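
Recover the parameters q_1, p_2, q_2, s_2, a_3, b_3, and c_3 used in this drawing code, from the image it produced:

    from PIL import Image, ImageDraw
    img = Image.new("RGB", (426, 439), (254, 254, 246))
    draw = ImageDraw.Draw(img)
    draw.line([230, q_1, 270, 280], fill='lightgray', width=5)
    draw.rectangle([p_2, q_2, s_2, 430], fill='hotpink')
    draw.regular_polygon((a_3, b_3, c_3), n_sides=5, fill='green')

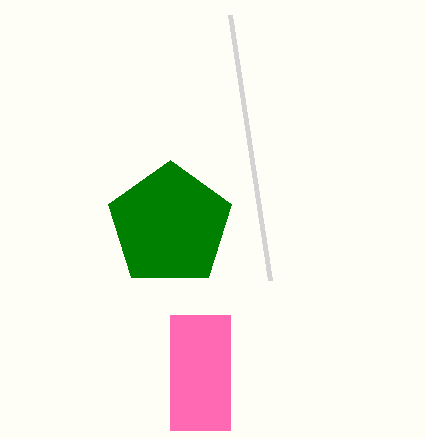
q_1 = 15, p_2 = 170, q_2 = 315, s_2 = 230, a_3 = 170, b_3 = 225, c_3 = 65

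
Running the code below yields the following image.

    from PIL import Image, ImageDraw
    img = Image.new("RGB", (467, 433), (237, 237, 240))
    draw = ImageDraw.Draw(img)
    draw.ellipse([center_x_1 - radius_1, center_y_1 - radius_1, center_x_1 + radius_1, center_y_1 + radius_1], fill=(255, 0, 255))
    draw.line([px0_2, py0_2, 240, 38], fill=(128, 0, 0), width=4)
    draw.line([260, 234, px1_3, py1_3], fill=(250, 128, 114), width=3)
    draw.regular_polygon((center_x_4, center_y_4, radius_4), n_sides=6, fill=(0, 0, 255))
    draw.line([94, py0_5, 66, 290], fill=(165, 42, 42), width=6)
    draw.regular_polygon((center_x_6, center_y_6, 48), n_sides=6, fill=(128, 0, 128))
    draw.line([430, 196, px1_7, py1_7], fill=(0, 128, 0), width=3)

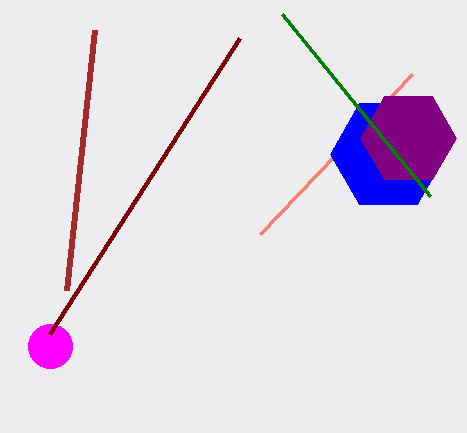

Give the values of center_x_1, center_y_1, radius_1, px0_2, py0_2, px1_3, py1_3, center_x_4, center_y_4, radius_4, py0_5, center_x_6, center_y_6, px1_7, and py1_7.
center_x_1 = 50; center_y_1 = 346; radius_1 = 22; px0_2 = 50; py0_2 = 334; px1_3 = 412; py1_3 = 74; center_x_4 = 388; center_y_4 = 154; radius_4 = 58; py0_5 = 30; center_x_6 = 408; center_y_6 = 138; px1_7 = 282; py1_7 = 14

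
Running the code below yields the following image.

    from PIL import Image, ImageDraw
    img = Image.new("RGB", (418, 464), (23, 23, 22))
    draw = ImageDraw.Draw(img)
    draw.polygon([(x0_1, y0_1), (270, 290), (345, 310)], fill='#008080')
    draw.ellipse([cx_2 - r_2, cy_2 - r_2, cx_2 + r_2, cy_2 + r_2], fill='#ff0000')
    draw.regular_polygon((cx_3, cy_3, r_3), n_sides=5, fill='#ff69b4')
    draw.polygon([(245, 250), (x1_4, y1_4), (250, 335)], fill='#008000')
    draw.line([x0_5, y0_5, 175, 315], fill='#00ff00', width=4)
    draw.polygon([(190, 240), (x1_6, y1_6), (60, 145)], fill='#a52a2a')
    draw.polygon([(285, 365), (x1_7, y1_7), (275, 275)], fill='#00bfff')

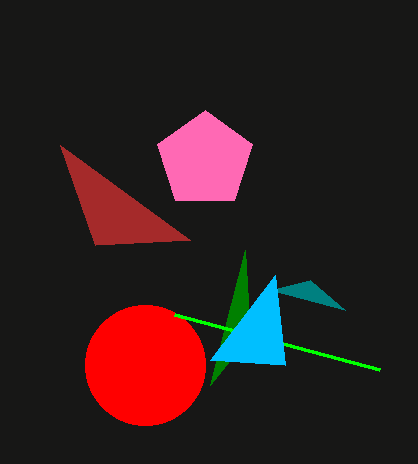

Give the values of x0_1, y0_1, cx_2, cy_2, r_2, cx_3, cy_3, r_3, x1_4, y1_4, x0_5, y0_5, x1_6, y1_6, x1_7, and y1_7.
x0_1 = 310
y0_1 = 280
cx_2 = 145
cy_2 = 365
r_2 = 60
cx_3 = 205
cy_3 = 160
r_3 = 50
x1_4 = 210
y1_4 = 385
x0_5 = 380
y0_5 = 370
x1_6 = 95
y1_6 = 245
x1_7 = 210
y1_7 = 360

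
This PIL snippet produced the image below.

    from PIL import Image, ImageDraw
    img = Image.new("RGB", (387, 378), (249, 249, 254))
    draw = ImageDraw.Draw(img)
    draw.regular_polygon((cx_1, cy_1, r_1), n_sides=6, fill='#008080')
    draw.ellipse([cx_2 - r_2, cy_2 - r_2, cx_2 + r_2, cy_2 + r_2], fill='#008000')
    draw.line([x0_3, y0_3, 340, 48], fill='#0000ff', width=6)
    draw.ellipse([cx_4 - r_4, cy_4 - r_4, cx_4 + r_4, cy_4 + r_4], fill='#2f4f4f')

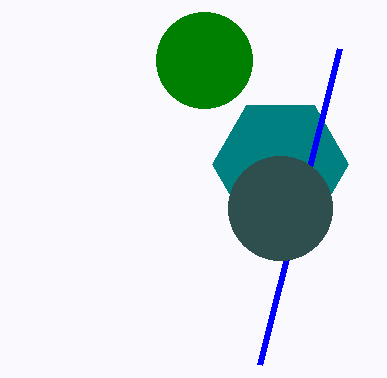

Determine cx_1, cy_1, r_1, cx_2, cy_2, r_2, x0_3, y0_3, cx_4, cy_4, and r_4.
cx_1 = 280; cy_1 = 164; r_1 = 68; cx_2 = 204; cy_2 = 60; r_2 = 48; x0_3 = 260; y0_3 = 364; cx_4 = 280; cy_4 = 208; r_4 = 52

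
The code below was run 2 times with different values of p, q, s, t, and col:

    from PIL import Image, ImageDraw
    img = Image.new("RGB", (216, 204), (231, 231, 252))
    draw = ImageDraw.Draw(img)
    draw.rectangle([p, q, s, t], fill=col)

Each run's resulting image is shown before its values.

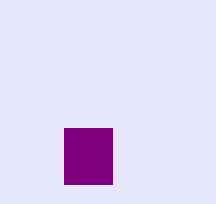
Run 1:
p = 64
q = 128
s = 112
t = 184
col = 'purple'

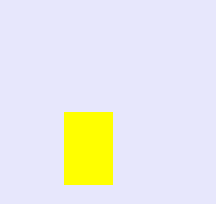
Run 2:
p = 64; q = 112; s = 112; t = 184; col = 'yellow'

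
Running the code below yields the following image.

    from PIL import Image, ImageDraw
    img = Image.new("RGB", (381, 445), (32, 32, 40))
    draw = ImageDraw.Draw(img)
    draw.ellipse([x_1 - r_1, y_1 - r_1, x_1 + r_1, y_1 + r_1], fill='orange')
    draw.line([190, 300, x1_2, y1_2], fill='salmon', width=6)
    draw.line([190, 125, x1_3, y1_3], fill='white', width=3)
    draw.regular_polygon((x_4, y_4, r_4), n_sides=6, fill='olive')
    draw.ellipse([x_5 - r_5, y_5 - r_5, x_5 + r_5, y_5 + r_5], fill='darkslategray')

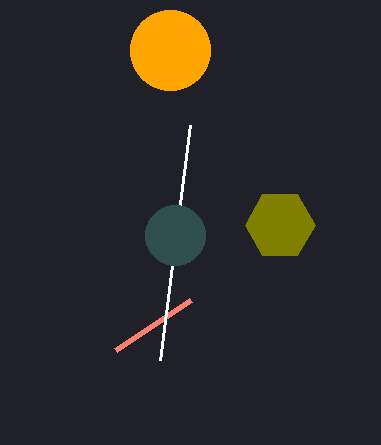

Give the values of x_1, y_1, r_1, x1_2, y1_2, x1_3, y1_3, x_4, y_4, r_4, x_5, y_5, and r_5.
x_1 = 170, y_1 = 50, r_1 = 40, x1_2 = 115, y1_2 = 350, x1_3 = 160, y1_3 = 360, x_4 = 280, y_4 = 225, r_4 = 35, x_5 = 175, y_5 = 235, r_5 = 30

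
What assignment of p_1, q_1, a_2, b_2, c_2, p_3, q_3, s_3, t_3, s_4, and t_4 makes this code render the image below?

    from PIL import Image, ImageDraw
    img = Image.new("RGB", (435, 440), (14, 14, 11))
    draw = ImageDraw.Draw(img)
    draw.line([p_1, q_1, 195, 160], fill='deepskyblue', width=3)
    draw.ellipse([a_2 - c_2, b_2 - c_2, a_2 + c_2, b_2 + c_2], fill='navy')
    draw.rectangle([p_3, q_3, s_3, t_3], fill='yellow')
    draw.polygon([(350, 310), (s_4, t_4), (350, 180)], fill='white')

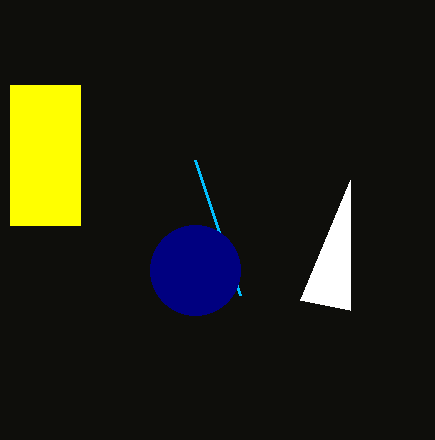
p_1 = 240, q_1 = 295, a_2 = 195, b_2 = 270, c_2 = 45, p_3 = 10, q_3 = 85, s_3 = 80, t_3 = 225, s_4 = 300, t_4 = 300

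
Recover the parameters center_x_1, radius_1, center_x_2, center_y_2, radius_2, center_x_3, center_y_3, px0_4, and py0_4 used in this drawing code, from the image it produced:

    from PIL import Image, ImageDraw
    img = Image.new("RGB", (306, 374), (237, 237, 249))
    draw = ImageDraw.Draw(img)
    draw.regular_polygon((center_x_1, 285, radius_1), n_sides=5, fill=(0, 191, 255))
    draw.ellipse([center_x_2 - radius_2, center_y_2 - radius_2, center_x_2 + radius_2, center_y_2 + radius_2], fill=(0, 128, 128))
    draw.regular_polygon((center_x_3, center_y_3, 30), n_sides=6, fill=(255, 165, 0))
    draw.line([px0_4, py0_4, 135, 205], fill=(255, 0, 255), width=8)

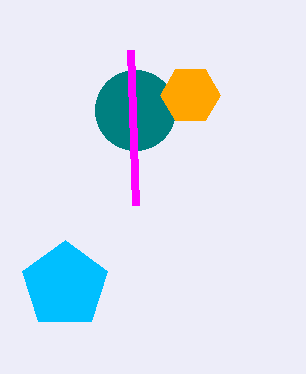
center_x_1 = 65
radius_1 = 45
center_x_2 = 135
center_y_2 = 110
radius_2 = 40
center_x_3 = 190
center_y_3 = 95
px0_4 = 130
py0_4 = 50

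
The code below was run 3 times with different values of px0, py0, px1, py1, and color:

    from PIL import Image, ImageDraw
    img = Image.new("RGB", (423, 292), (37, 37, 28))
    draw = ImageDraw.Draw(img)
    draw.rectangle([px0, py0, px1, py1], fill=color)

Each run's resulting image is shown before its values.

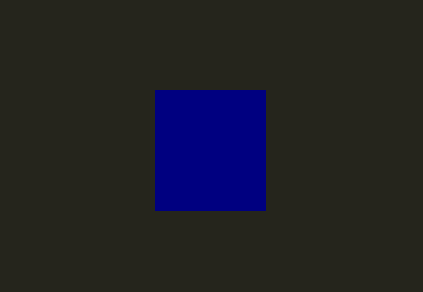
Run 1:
px0 = 155; py0 = 90; px1 = 265; py1 = 210; color = 'navy'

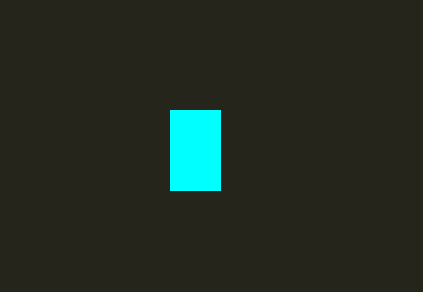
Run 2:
px0 = 170
py0 = 110
px1 = 220
py1 = 190
color = 'cyan'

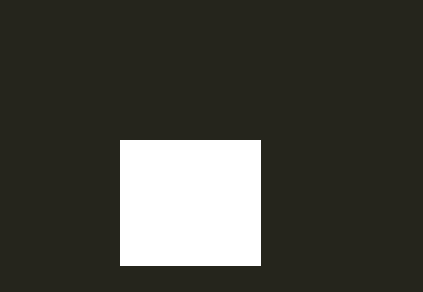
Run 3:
px0 = 120
py0 = 140
px1 = 260
py1 = 265
color = 'white'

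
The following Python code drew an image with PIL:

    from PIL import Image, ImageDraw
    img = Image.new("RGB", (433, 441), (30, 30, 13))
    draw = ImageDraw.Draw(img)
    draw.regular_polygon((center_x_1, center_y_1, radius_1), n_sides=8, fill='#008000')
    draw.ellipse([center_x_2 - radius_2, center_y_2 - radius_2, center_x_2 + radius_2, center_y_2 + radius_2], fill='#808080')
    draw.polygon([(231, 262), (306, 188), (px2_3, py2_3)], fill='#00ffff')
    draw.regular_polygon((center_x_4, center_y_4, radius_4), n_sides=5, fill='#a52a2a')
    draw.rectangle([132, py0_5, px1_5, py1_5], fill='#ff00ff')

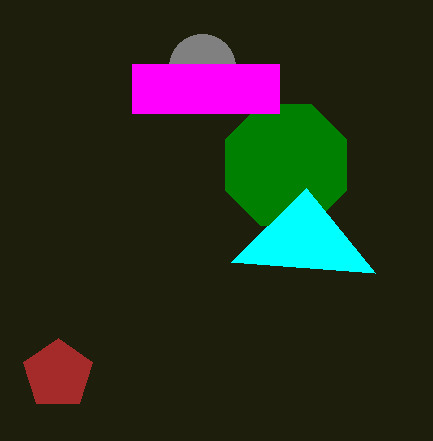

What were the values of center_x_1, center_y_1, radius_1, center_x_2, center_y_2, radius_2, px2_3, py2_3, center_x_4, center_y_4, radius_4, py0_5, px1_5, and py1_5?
center_x_1 = 286; center_y_1 = 165; radius_1 = 66; center_x_2 = 202; center_y_2 = 67; radius_2 = 33; px2_3 = 375; py2_3 = 273; center_x_4 = 58; center_y_4 = 374; radius_4 = 36; py0_5 = 64; px1_5 = 279; py1_5 = 113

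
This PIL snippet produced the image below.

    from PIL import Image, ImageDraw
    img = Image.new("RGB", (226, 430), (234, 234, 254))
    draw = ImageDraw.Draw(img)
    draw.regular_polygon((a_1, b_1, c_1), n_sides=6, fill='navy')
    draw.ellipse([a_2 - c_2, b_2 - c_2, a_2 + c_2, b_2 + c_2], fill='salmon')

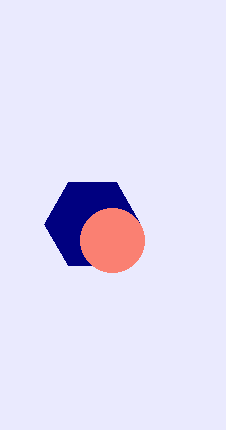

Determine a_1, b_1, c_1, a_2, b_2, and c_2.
a_1 = 92, b_1 = 224, c_1 = 48, a_2 = 112, b_2 = 240, c_2 = 32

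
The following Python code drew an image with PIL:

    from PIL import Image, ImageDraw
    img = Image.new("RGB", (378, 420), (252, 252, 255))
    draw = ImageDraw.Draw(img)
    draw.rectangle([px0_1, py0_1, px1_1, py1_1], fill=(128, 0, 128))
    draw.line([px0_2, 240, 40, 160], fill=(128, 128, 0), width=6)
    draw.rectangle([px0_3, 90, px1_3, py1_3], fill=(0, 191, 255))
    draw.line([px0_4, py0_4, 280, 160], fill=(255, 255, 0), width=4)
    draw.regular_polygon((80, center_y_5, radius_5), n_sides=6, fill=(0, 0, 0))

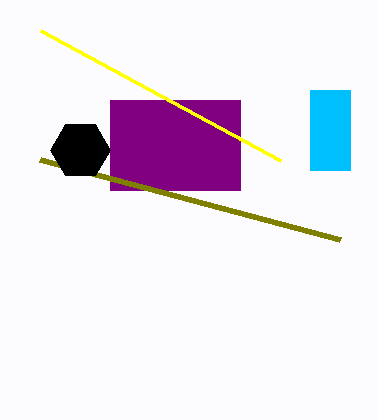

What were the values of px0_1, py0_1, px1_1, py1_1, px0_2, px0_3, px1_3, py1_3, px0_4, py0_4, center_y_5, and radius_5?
px0_1 = 110
py0_1 = 100
px1_1 = 240
py1_1 = 190
px0_2 = 340
px0_3 = 310
px1_3 = 350
py1_3 = 170
px0_4 = 40
py0_4 = 30
center_y_5 = 150
radius_5 = 30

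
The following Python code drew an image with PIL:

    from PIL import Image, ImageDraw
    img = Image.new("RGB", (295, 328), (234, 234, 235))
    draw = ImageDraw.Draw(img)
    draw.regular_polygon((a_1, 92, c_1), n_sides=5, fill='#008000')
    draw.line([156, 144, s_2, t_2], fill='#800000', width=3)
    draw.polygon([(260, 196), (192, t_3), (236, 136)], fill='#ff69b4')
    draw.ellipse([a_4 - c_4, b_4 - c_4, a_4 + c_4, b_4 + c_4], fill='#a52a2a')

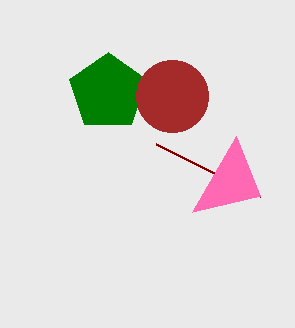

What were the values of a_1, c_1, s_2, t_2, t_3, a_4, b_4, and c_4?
a_1 = 108
c_1 = 40
s_2 = 260
t_2 = 196
t_3 = 212
a_4 = 172
b_4 = 96
c_4 = 36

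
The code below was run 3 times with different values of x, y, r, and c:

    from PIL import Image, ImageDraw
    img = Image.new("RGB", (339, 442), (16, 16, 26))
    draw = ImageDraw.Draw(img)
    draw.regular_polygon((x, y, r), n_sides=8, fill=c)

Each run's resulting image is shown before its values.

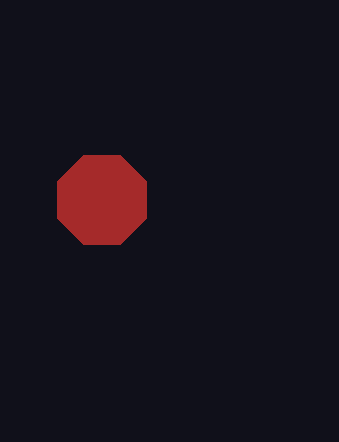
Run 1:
x = 102; y = 200; r = 48; c = 'brown'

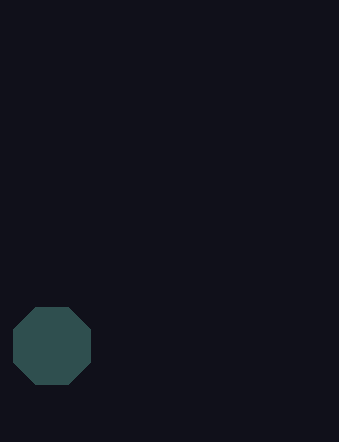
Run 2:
x = 52
y = 346
r = 42
c = 'darkslategray'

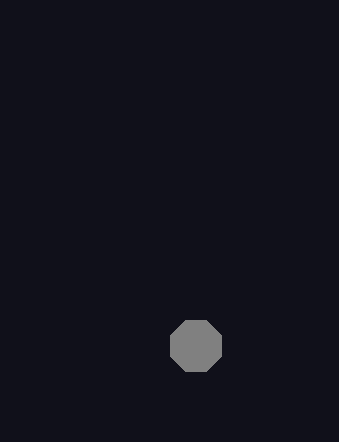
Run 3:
x = 196; y = 346; r = 28; c = 'gray'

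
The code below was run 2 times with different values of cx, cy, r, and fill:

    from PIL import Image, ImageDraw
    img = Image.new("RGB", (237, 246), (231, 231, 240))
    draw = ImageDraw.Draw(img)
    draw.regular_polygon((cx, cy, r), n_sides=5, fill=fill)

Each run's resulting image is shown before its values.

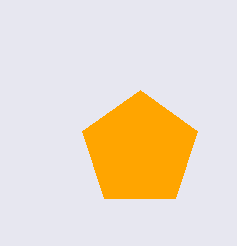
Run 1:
cx = 140; cy = 150; r = 60; fill = 'orange'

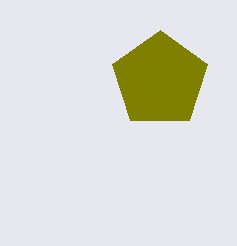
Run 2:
cx = 160; cy = 80; r = 50; fill = 'olive'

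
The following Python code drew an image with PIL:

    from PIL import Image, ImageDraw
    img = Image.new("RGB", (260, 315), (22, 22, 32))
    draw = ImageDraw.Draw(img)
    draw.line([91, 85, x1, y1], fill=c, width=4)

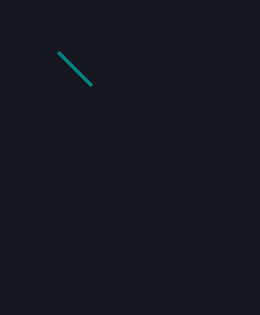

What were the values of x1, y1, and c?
x1 = 58, y1 = 52, c = 'teal'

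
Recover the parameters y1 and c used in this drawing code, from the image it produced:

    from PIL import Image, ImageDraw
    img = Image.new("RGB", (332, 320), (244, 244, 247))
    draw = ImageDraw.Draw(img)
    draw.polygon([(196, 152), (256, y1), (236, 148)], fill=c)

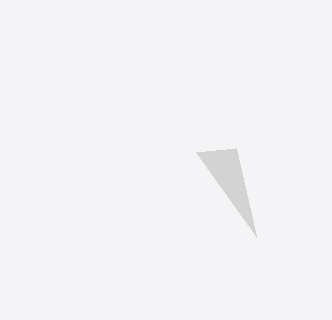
y1 = 236, c = 'lightgray'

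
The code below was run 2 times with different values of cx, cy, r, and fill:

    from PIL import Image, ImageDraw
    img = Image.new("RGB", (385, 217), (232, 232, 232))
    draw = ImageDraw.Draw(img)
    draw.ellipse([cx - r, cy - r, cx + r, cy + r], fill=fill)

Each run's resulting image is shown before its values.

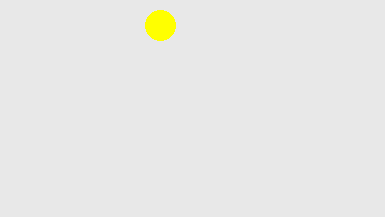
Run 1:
cx = 160
cy = 25
r = 15
fill = 'yellow'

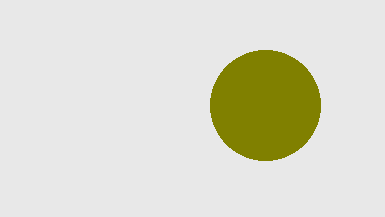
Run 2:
cx = 265; cy = 105; r = 55; fill = 'olive'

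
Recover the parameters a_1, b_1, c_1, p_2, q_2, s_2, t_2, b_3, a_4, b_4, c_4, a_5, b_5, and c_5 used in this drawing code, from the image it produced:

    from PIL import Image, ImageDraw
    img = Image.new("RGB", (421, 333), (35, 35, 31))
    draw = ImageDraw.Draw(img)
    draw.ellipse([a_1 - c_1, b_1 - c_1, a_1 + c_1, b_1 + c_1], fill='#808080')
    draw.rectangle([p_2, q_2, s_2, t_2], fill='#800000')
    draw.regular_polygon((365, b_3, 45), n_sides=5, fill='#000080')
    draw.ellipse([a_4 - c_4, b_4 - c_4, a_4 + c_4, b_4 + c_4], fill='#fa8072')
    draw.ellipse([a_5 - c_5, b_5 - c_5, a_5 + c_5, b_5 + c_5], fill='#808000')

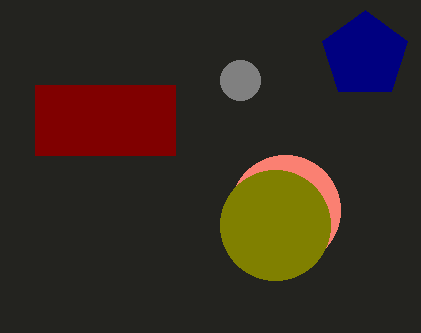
a_1 = 240; b_1 = 80; c_1 = 20; p_2 = 35; q_2 = 85; s_2 = 175; t_2 = 155; b_3 = 55; a_4 = 285; b_4 = 210; c_4 = 55; a_5 = 275; b_5 = 225; c_5 = 55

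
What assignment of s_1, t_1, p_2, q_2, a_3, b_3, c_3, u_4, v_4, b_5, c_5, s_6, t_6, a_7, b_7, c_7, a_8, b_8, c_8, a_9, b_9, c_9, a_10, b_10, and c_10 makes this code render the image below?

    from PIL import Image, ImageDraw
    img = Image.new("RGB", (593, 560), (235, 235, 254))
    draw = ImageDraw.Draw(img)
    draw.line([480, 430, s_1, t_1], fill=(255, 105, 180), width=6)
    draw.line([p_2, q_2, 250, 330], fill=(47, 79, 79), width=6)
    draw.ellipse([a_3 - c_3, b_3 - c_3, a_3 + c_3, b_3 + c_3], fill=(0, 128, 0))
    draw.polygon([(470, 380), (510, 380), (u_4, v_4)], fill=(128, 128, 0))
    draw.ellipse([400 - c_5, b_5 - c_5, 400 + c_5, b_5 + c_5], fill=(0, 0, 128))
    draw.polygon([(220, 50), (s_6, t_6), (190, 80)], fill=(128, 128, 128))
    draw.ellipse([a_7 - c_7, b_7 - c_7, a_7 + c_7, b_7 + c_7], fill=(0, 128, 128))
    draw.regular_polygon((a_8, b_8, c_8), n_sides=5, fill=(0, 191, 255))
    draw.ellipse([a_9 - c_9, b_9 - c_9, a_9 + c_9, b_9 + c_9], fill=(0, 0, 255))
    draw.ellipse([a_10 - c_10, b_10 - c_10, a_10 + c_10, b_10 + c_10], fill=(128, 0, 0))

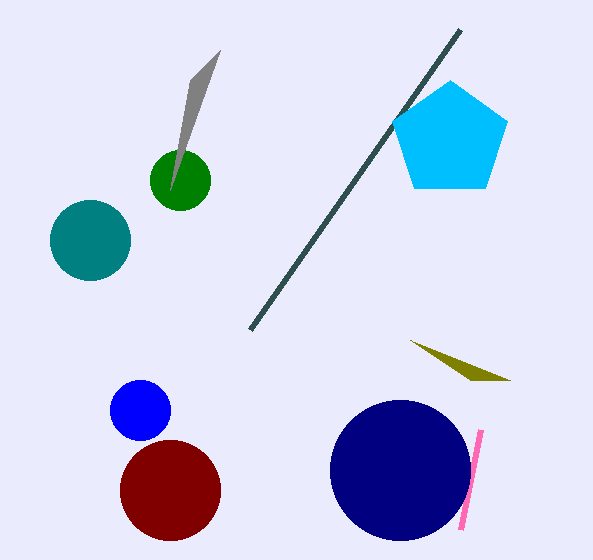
s_1 = 460; t_1 = 530; p_2 = 460; q_2 = 30; a_3 = 180; b_3 = 180; c_3 = 30; u_4 = 410; v_4 = 340; b_5 = 470; c_5 = 70; s_6 = 170; t_6 = 190; a_7 = 90; b_7 = 240; c_7 = 40; a_8 = 450; b_8 = 140; c_8 = 60; a_9 = 140; b_9 = 410; c_9 = 30; a_10 = 170; b_10 = 490; c_10 = 50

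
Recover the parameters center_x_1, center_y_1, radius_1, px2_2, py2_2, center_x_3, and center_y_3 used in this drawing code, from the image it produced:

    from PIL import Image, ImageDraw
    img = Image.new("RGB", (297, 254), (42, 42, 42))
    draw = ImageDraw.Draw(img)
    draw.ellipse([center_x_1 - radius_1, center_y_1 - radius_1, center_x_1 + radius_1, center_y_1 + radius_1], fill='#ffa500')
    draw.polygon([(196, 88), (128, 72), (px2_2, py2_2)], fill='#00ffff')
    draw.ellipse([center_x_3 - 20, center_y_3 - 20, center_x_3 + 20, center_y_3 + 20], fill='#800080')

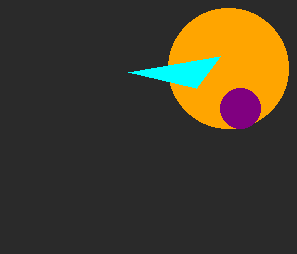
center_x_1 = 228, center_y_1 = 68, radius_1 = 60, px2_2 = 220, py2_2 = 56, center_x_3 = 240, center_y_3 = 108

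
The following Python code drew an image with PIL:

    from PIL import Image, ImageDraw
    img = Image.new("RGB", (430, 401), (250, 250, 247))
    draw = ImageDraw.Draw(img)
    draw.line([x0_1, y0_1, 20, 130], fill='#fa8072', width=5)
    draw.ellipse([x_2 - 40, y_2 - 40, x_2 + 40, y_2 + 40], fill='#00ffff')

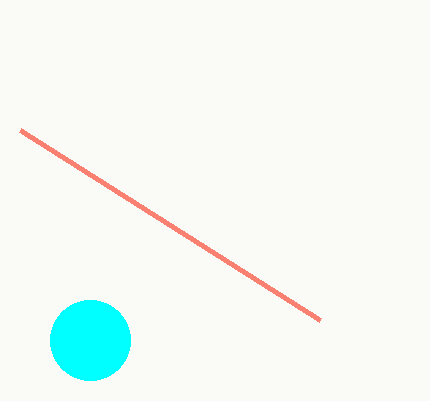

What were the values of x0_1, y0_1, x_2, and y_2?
x0_1 = 320, y0_1 = 320, x_2 = 90, y_2 = 340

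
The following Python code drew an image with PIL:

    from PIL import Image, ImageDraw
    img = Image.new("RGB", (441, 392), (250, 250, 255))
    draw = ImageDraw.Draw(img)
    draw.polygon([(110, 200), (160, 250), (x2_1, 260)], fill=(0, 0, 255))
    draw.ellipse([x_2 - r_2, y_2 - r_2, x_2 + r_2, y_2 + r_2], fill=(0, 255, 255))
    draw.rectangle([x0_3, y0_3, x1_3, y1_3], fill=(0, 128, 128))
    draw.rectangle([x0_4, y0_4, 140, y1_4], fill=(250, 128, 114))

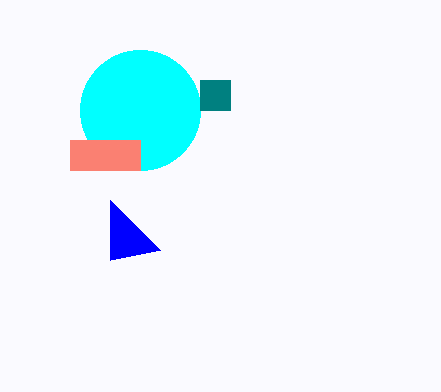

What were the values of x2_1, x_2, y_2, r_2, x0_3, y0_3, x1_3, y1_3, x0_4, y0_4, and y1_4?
x2_1 = 110; x_2 = 140; y_2 = 110; r_2 = 60; x0_3 = 200; y0_3 = 80; x1_3 = 230; y1_3 = 110; x0_4 = 70; y0_4 = 140; y1_4 = 170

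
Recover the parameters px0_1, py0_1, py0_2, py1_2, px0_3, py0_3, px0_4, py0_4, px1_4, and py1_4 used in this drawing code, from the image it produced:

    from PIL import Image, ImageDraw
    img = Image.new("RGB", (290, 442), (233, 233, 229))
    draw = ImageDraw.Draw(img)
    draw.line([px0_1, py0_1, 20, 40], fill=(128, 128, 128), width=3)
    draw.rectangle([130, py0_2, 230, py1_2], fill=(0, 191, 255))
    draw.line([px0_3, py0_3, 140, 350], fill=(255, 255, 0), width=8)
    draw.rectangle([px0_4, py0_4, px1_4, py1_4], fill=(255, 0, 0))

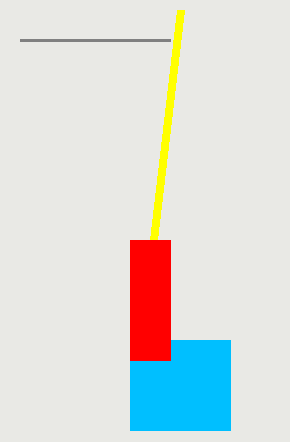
px0_1 = 170
py0_1 = 40
py0_2 = 340
py1_2 = 430
px0_3 = 180
py0_3 = 10
px0_4 = 130
py0_4 = 240
px1_4 = 170
py1_4 = 360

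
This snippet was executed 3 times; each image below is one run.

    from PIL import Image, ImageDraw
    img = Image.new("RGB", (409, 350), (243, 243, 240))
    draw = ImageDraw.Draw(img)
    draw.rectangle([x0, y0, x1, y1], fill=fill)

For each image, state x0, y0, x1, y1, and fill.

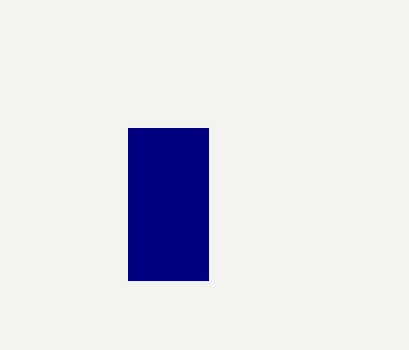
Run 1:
x0 = 128; y0 = 128; x1 = 208; y1 = 280; fill = 'navy'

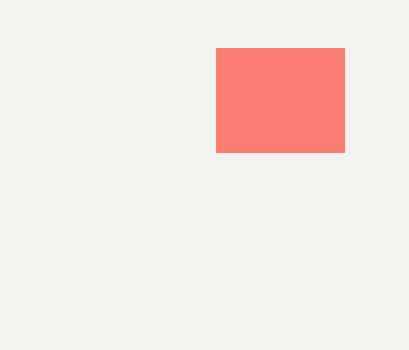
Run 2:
x0 = 216; y0 = 48; x1 = 344; y1 = 152; fill = 'salmon'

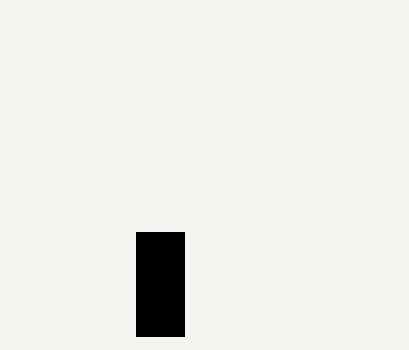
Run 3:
x0 = 136, y0 = 232, x1 = 184, y1 = 336, fill = 'black'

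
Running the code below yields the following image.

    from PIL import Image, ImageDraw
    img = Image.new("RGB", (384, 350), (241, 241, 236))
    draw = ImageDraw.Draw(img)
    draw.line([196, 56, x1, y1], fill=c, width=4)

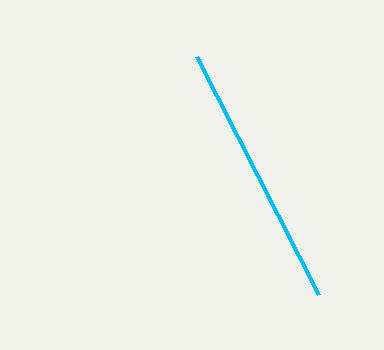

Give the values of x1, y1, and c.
x1 = 318
y1 = 294
c = 'deepskyblue'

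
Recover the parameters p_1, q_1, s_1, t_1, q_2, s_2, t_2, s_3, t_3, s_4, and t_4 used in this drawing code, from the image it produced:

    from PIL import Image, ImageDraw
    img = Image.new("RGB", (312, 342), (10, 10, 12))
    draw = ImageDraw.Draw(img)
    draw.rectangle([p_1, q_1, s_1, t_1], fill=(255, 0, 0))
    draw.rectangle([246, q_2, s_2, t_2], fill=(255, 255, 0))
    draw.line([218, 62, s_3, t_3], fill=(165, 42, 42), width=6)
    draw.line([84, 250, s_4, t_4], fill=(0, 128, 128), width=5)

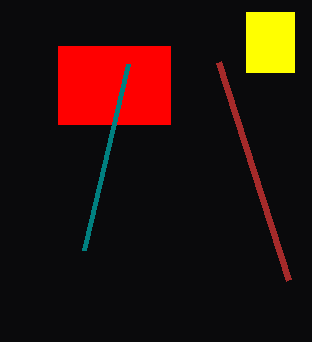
p_1 = 58; q_1 = 46; s_1 = 170; t_1 = 124; q_2 = 12; s_2 = 294; t_2 = 72; s_3 = 288; t_3 = 280; s_4 = 128; t_4 = 64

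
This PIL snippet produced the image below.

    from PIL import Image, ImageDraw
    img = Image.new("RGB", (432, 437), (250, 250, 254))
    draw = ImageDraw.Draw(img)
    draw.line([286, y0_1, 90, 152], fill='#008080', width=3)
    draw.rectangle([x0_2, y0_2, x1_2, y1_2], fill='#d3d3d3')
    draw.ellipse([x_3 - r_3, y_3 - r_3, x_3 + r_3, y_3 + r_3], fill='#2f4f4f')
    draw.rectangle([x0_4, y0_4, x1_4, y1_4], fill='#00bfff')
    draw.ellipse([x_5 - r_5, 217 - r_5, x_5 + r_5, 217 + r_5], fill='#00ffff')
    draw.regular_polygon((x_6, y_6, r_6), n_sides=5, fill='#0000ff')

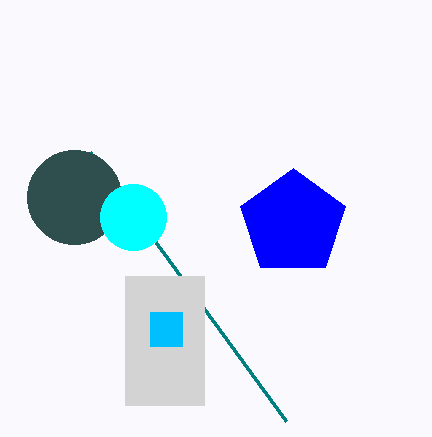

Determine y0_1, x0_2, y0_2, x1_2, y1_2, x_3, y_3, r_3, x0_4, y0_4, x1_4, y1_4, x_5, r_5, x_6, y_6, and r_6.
y0_1 = 421, x0_2 = 125, y0_2 = 276, x1_2 = 204, y1_2 = 405, x_3 = 74, y_3 = 197, r_3 = 47, x0_4 = 150, y0_4 = 312, x1_4 = 182, y1_4 = 346, x_5 = 133, r_5 = 33, x_6 = 293, y_6 = 223, r_6 = 55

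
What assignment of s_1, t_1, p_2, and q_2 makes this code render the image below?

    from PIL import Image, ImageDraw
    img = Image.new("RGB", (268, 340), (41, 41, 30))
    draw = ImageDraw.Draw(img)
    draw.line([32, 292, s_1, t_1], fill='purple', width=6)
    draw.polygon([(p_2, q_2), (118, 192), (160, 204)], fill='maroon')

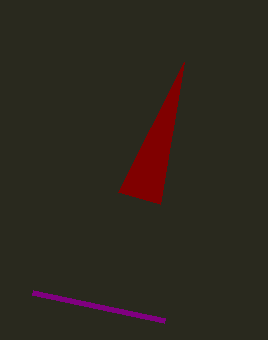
s_1 = 164; t_1 = 320; p_2 = 184; q_2 = 62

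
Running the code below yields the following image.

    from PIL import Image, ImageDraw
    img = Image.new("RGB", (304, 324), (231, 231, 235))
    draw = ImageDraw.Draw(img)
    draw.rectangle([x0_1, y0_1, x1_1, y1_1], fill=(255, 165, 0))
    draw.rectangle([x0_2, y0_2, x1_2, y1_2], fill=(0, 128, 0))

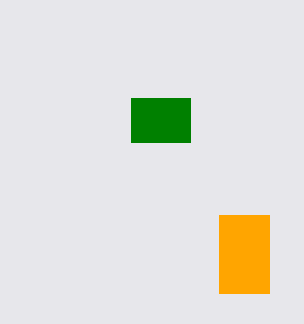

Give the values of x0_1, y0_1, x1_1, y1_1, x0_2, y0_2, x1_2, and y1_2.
x0_1 = 219, y0_1 = 215, x1_1 = 269, y1_1 = 293, x0_2 = 131, y0_2 = 98, x1_2 = 190, y1_2 = 142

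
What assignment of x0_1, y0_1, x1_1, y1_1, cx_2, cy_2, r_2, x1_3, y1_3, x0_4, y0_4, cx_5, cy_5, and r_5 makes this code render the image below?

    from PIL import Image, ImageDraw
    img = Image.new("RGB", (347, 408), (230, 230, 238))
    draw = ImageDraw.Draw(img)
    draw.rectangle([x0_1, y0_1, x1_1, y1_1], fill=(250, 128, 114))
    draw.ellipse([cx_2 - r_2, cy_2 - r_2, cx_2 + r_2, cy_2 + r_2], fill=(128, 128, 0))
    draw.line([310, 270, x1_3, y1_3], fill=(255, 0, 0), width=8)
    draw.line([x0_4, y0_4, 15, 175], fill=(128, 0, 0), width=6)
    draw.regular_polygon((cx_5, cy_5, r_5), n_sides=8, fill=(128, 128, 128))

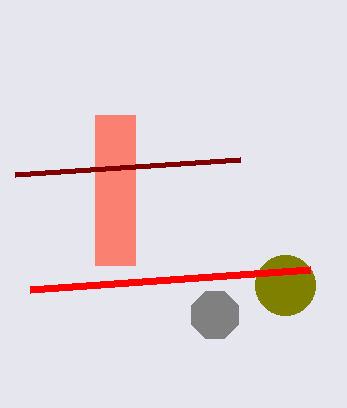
x0_1 = 95, y0_1 = 115, x1_1 = 135, y1_1 = 265, cx_2 = 285, cy_2 = 285, r_2 = 30, x1_3 = 30, y1_3 = 290, x0_4 = 240, y0_4 = 160, cx_5 = 215, cy_5 = 315, r_5 = 25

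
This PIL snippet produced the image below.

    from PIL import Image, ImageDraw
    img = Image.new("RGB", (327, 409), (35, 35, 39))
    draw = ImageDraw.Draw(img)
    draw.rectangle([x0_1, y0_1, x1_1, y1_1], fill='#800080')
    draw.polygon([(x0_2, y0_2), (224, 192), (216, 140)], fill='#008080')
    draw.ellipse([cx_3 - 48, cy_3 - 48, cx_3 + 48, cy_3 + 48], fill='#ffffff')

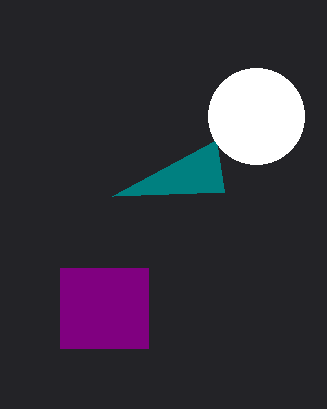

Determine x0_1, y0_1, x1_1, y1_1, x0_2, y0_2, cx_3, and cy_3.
x0_1 = 60; y0_1 = 268; x1_1 = 148; y1_1 = 348; x0_2 = 112; y0_2 = 196; cx_3 = 256; cy_3 = 116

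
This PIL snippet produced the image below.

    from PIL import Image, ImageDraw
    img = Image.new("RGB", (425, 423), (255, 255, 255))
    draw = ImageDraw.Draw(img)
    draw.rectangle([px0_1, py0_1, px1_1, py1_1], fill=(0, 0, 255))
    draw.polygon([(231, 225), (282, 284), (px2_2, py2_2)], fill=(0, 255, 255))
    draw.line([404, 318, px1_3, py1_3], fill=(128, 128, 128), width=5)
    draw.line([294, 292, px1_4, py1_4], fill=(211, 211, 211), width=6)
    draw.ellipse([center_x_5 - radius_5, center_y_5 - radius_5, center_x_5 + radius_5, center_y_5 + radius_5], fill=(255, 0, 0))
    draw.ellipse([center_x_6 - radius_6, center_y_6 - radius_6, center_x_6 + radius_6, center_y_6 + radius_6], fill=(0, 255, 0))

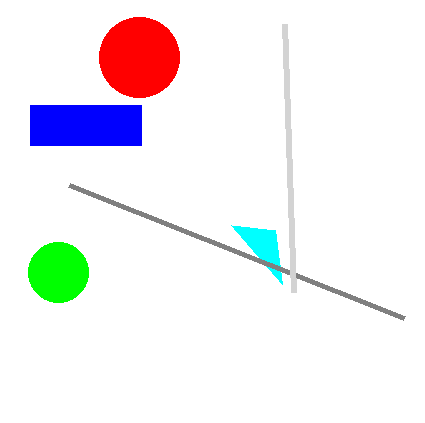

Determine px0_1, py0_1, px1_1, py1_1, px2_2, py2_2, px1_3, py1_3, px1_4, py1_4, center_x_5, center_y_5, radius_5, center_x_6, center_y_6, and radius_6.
px0_1 = 30
py0_1 = 105
px1_1 = 141
py1_1 = 145
px2_2 = 275
py2_2 = 230
px1_3 = 69
py1_3 = 185
px1_4 = 285
py1_4 = 24
center_x_5 = 139
center_y_5 = 57
radius_5 = 40
center_x_6 = 58
center_y_6 = 272
radius_6 = 30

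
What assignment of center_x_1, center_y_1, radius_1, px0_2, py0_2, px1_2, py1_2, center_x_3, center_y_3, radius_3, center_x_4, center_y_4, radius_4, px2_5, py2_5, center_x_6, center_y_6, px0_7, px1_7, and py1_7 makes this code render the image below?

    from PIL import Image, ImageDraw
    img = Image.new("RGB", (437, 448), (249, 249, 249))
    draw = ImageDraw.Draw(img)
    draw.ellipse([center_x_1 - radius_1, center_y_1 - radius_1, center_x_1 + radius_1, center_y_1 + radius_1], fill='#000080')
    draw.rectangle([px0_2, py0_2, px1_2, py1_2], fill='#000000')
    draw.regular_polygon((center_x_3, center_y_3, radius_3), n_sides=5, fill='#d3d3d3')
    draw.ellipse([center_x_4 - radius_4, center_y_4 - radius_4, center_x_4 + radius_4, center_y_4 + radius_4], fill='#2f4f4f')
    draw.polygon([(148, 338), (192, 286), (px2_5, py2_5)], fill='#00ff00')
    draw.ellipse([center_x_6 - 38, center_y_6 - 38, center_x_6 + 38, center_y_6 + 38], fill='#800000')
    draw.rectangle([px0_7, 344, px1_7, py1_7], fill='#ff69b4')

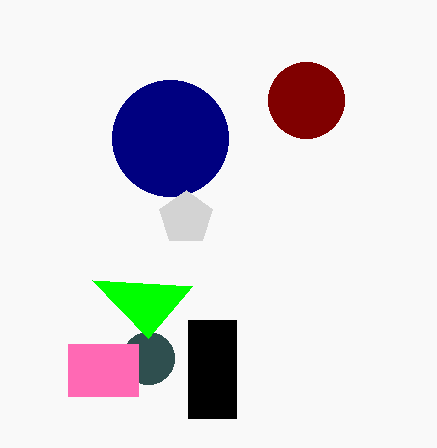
center_x_1 = 170, center_y_1 = 138, radius_1 = 58, px0_2 = 188, py0_2 = 320, px1_2 = 236, py1_2 = 418, center_x_3 = 186, center_y_3 = 218, radius_3 = 28, center_x_4 = 148, center_y_4 = 358, radius_4 = 26, px2_5 = 92, py2_5 = 280, center_x_6 = 306, center_y_6 = 100, px0_7 = 68, px1_7 = 138, py1_7 = 396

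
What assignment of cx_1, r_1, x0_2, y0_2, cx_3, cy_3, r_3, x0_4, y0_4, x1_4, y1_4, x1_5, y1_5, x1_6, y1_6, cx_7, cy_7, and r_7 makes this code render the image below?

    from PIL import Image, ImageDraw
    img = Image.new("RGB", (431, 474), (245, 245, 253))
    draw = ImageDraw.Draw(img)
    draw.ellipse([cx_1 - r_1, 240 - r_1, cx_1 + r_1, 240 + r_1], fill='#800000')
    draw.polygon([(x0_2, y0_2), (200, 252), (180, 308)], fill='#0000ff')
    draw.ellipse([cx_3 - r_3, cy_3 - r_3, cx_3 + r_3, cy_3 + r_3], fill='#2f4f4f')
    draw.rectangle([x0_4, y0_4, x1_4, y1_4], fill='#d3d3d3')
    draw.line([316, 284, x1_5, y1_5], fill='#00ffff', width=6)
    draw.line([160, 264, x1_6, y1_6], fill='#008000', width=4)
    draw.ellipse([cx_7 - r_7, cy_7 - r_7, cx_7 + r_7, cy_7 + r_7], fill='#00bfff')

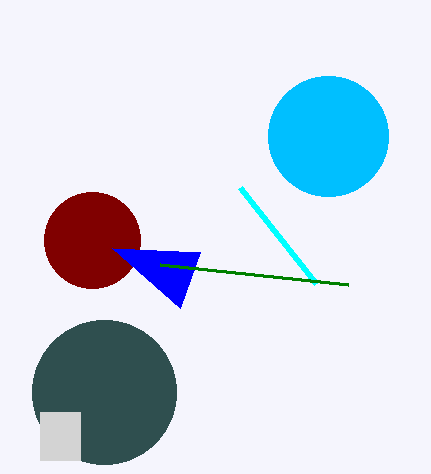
cx_1 = 92
r_1 = 48
x0_2 = 112
y0_2 = 248
cx_3 = 104
cy_3 = 392
r_3 = 72
x0_4 = 40
y0_4 = 412
x1_4 = 80
y1_4 = 460
x1_5 = 240
y1_5 = 188
x1_6 = 348
y1_6 = 284
cx_7 = 328
cy_7 = 136
r_7 = 60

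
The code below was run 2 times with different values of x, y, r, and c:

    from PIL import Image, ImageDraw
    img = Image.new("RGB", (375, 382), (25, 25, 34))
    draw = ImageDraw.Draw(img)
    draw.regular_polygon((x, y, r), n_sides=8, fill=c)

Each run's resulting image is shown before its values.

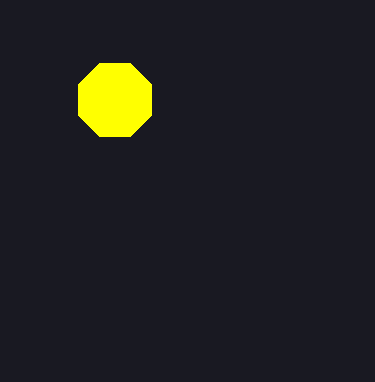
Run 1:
x = 115; y = 100; r = 40; c = 'yellow'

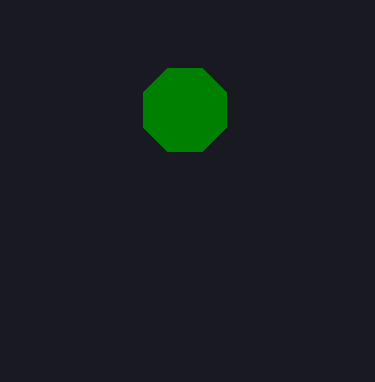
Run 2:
x = 185; y = 110; r = 45; c = 'green'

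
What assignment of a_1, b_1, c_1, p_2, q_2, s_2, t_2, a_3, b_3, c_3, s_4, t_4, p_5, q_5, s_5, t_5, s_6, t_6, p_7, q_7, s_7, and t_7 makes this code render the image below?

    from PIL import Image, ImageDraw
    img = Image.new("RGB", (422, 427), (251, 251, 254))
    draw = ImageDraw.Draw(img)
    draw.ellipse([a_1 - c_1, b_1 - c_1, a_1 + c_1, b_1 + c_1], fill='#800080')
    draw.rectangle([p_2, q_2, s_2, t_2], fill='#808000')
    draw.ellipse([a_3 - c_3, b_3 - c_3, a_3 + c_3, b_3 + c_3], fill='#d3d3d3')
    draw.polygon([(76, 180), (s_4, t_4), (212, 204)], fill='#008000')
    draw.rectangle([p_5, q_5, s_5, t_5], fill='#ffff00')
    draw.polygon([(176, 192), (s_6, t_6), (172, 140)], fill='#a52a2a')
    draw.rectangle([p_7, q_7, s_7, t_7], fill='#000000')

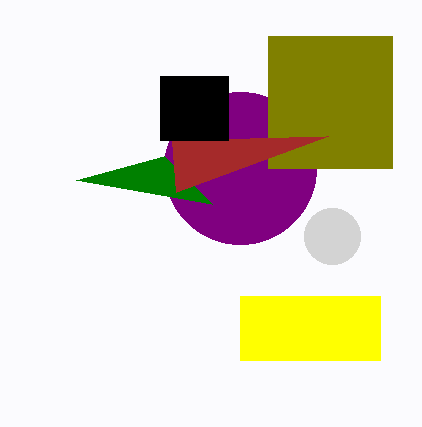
a_1 = 240
b_1 = 168
c_1 = 76
p_2 = 268
q_2 = 36
s_2 = 392
t_2 = 168
a_3 = 332
b_3 = 236
c_3 = 28
s_4 = 164
t_4 = 156
p_5 = 240
q_5 = 296
s_5 = 380
t_5 = 360
s_6 = 328
t_6 = 136
p_7 = 160
q_7 = 76
s_7 = 228
t_7 = 140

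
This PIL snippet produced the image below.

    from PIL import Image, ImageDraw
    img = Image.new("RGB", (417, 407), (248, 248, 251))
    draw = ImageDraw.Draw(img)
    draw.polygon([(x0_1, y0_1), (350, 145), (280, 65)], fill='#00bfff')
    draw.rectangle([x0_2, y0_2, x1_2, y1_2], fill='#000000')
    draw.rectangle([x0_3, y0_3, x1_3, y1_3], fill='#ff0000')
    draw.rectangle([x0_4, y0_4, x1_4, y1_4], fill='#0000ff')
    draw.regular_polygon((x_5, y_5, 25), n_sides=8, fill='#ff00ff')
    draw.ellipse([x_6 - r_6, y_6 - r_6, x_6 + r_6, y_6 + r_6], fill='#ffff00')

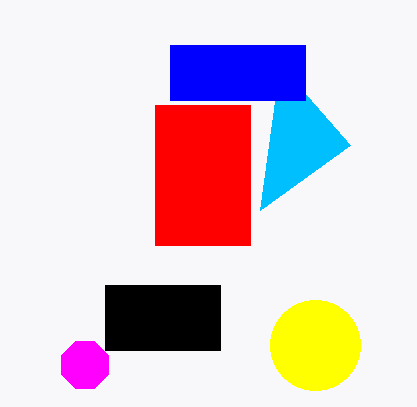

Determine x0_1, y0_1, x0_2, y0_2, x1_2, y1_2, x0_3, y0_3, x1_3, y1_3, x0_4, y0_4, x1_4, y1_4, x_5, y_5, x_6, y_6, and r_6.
x0_1 = 260; y0_1 = 210; x0_2 = 105; y0_2 = 285; x1_2 = 220; y1_2 = 350; x0_3 = 155; y0_3 = 105; x1_3 = 250; y1_3 = 245; x0_4 = 170; y0_4 = 45; x1_4 = 305; y1_4 = 100; x_5 = 85; y_5 = 365; x_6 = 315; y_6 = 345; r_6 = 45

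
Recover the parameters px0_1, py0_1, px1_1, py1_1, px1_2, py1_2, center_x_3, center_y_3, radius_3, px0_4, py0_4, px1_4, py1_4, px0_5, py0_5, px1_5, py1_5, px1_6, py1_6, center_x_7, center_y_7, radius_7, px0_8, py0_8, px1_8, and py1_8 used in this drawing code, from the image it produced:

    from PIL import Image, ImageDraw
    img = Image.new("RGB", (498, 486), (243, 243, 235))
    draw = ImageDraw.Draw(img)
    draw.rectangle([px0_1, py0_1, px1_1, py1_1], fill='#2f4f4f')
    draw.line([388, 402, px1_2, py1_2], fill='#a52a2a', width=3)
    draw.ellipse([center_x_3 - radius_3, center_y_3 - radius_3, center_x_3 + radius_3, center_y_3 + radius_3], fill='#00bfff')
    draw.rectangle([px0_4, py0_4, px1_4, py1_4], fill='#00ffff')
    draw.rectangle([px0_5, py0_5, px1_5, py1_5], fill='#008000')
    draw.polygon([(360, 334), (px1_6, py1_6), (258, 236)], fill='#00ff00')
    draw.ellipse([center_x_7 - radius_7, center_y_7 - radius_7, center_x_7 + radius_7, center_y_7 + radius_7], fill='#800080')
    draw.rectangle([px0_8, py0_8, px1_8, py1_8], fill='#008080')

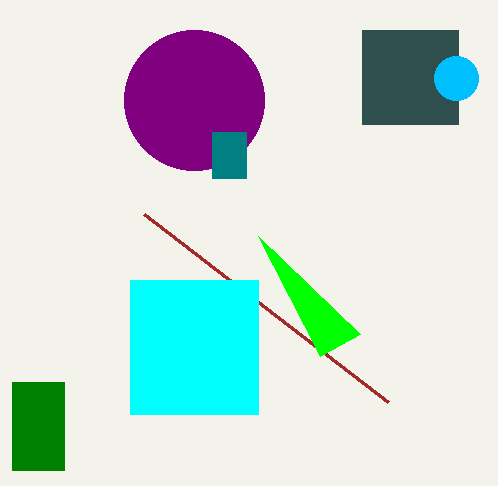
px0_1 = 362, py0_1 = 30, px1_1 = 458, py1_1 = 124, px1_2 = 144, py1_2 = 214, center_x_3 = 456, center_y_3 = 78, radius_3 = 22, px0_4 = 130, py0_4 = 280, px1_4 = 258, py1_4 = 414, px0_5 = 12, py0_5 = 382, px1_5 = 64, py1_5 = 470, px1_6 = 320, py1_6 = 356, center_x_7 = 194, center_y_7 = 100, radius_7 = 70, px0_8 = 212, py0_8 = 132, px1_8 = 246, py1_8 = 178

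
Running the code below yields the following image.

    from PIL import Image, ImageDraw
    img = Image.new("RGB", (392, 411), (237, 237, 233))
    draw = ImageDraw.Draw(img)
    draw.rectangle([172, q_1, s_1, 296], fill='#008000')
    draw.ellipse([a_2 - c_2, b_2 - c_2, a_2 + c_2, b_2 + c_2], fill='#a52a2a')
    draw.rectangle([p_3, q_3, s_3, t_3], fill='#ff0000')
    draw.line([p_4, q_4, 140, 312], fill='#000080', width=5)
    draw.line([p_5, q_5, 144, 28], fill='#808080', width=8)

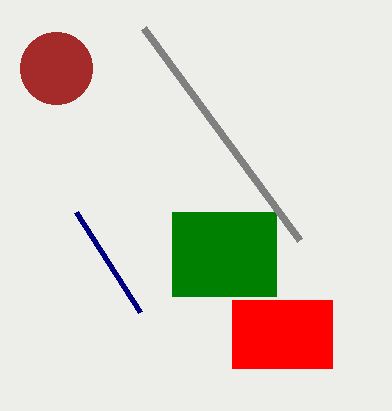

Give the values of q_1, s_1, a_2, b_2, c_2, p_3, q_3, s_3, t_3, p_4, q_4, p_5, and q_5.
q_1 = 212, s_1 = 276, a_2 = 56, b_2 = 68, c_2 = 36, p_3 = 232, q_3 = 300, s_3 = 332, t_3 = 368, p_4 = 76, q_4 = 212, p_5 = 300, q_5 = 240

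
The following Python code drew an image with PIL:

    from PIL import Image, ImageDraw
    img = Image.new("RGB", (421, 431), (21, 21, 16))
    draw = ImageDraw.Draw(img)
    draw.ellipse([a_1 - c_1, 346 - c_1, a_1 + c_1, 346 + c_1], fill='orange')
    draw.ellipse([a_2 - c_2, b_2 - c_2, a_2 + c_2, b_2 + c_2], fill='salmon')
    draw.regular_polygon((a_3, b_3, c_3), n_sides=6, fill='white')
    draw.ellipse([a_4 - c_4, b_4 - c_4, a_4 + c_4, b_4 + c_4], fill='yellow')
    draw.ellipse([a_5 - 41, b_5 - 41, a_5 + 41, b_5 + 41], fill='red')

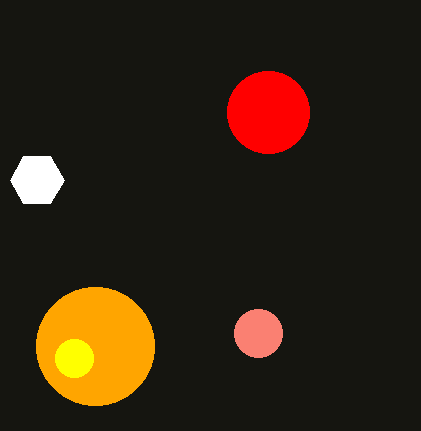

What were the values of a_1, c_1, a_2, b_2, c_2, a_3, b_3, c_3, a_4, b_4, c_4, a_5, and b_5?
a_1 = 95; c_1 = 59; a_2 = 258; b_2 = 333; c_2 = 24; a_3 = 37; b_3 = 180; c_3 = 27; a_4 = 74; b_4 = 358; c_4 = 19; a_5 = 268; b_5 = 112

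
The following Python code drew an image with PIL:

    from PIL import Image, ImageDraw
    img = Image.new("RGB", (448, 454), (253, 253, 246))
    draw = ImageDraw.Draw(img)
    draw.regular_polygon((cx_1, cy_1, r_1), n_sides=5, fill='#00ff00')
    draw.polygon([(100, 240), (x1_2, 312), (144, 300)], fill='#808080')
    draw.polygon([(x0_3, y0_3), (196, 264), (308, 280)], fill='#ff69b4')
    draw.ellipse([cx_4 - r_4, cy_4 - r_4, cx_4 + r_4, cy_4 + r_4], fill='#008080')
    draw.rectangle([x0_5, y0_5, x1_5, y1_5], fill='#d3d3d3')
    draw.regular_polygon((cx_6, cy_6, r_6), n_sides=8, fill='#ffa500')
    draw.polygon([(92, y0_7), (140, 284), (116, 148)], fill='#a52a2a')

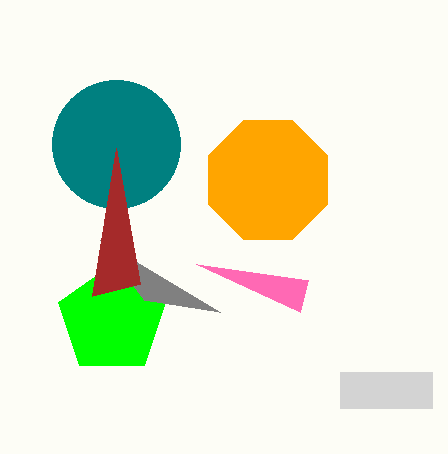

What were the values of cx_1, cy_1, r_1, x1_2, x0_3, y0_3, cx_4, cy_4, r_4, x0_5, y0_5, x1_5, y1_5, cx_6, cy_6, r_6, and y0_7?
cx_1 = 112
cy_1 = 320
r_1 = 56
x1_2 = 220
x0_3 = 300
y0_3 = 312
cx_4 = 116
cy_4 = 144
r_4 = 64
x0_5 = 340
y0_5 = 372
x1_5 = 432
y1_5 = 408
cx_6 = 268
cy_6 = 180
r_6 = 64
y0_7 = 296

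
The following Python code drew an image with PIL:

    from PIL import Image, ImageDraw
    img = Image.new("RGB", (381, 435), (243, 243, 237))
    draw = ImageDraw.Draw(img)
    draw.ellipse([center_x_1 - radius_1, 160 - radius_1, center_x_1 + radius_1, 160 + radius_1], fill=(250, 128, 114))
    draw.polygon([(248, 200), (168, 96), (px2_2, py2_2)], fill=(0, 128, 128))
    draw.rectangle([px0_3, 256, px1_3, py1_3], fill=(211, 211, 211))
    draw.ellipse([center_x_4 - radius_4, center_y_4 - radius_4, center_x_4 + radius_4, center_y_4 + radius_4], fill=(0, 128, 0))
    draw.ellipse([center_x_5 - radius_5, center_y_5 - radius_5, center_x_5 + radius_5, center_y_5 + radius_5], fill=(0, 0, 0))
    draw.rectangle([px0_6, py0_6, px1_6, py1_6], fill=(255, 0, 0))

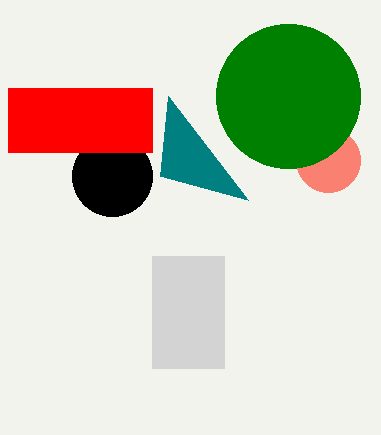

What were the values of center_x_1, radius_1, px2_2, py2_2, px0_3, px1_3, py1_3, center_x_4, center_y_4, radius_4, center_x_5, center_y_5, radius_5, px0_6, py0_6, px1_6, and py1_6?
center_x_1 = 328
radius_1 = 32
px2_2 = 160
py2_2 = 176
px0_3 = 152
px1_3 = 224
py1_3 = 368
center_x_4 = 288
center_y_4 = 96
radius_4 = 72
center_x_5 = 112
center_y_5 = 176
radius_5 = 40
px0_6 = 8
py0_6 = 88
px1_6 = 152
py1_6 = 152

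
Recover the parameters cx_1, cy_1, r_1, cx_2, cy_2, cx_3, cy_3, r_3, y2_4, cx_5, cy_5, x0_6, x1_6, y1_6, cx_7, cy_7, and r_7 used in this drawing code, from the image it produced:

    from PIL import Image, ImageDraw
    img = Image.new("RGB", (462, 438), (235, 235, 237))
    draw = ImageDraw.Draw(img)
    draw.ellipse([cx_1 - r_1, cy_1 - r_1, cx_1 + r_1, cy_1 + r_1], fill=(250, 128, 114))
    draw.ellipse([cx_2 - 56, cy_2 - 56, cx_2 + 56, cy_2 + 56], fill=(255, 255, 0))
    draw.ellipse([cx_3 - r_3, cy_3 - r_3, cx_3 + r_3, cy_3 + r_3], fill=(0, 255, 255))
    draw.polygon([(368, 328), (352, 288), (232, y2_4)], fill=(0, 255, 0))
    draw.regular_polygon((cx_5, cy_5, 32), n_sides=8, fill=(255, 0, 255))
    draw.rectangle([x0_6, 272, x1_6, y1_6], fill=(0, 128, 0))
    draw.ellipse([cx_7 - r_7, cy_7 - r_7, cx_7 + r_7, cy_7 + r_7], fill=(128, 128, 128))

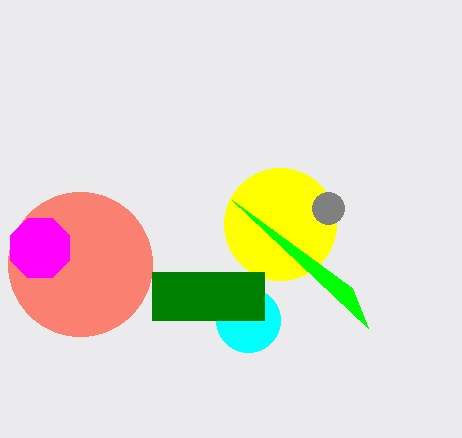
cx_1 = 80, cy_1 = 264, r_1 = 72, cx_2 = 280, cy_2 = 224, cx_3 = 248, cy_3 = 320, r_3 = 32, y2_4 = 200, cx_5 = 40, cy_5 = 248, x0_6 = 152, x1_6 = 264, y1_6 = 320, cx_7 = 328, cy_7 = 208, r_7 = 16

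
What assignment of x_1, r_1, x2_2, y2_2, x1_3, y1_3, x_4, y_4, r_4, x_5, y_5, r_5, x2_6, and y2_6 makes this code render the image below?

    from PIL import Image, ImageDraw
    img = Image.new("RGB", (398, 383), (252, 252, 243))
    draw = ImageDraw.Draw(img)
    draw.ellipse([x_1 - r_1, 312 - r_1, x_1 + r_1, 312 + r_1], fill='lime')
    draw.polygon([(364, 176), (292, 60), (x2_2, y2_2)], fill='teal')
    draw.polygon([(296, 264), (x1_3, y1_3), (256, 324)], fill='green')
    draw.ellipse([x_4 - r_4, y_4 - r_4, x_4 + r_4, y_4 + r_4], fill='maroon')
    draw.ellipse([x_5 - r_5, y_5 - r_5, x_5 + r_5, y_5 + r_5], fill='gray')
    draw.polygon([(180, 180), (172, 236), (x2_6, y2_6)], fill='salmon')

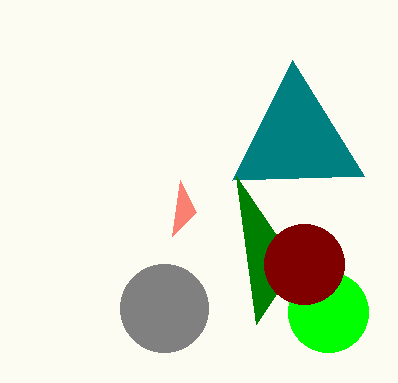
x_1 = 328
r_1 = 40
x2_2 = 232
y2_2 = 180
x1_3 = 236
y1_3 = 176
x_4 = 304
y_4 = 264
r_4 = 40
x_5 = 164
y_5 = 308
r_5 = 44
x2_6 = 196
y2_6 = 212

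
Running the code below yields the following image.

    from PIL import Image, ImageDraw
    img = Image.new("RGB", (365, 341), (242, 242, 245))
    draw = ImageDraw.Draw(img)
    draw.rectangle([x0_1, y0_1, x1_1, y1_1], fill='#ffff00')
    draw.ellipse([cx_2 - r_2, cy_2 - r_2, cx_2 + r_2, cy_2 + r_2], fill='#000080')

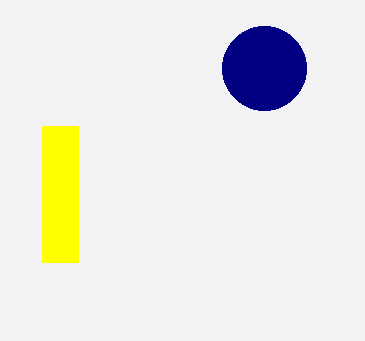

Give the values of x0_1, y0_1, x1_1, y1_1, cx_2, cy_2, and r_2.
x0_1 = 42; y0_1 = 126; x1_1 = 78; y1_1 = 262; cx_2 = 264; cy_2 = 68; r_2 = 42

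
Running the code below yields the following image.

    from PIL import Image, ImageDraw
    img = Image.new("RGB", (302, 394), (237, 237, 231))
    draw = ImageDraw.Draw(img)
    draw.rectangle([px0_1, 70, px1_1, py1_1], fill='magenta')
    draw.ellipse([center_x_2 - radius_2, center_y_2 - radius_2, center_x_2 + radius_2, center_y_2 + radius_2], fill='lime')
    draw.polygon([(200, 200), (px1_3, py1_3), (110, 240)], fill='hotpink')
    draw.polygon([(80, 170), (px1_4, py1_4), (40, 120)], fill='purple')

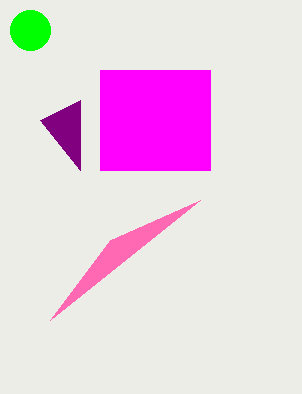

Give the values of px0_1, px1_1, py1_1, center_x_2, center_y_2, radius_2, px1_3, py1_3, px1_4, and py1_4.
px0_1 = 100; px1_1 = 210; py1_1 = 170; center_x_2 = 30; center_y_2 = 30; radius_2 = 20; px1_3 = 50; py1_3 = 320; px1_4 = 80; py1_4 = 100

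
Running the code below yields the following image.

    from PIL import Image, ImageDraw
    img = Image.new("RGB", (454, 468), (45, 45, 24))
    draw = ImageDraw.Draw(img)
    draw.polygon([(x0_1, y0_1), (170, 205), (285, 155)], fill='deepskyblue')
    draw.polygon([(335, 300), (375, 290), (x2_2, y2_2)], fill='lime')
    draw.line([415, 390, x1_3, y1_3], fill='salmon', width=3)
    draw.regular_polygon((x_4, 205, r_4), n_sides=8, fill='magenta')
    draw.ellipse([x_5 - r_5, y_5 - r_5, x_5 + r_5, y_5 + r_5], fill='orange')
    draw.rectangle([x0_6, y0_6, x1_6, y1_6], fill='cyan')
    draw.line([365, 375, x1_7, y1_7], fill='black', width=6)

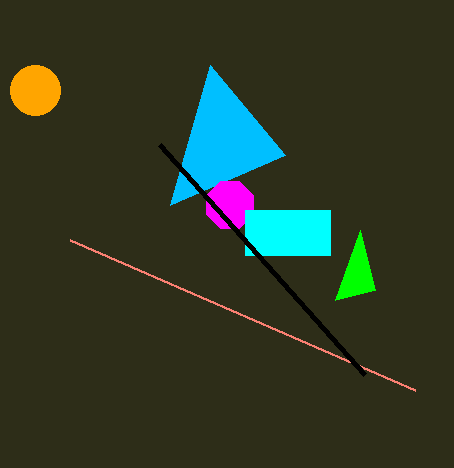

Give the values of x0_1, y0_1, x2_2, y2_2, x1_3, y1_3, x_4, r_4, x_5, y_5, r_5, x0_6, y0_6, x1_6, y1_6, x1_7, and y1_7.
x0_1 = 210; y0_1 = 65; x2_2 = 360; y2_2 = 230; x1_3 = 70; y1_3 = 240; x_4 = 230; r_4 = 25; x_5 = 35; y_5 = 90; r_5 = 25; x0_6 = 245; y0_6 = 210; x1_6 = 330; y1_6 = 255; x1_7 = 160; y1_7 = 145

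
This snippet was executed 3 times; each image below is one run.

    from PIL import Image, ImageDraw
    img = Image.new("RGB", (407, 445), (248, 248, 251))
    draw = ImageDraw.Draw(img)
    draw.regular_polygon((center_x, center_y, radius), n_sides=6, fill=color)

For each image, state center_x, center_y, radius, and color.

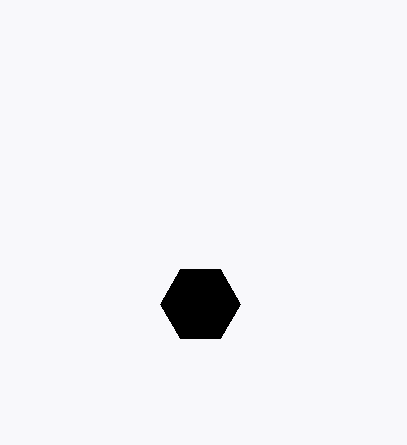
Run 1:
center_x = 200, center_y = 304, radius = 40, color = 'black'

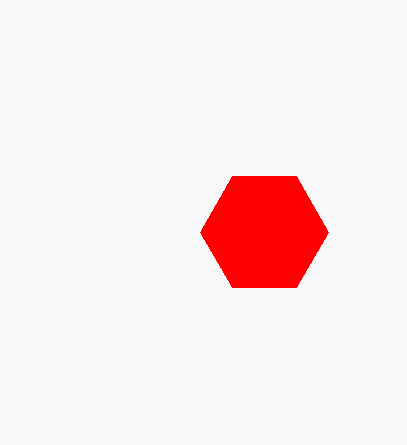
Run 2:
center_x = 264
center_y = 232
radius = 64
color = 'red'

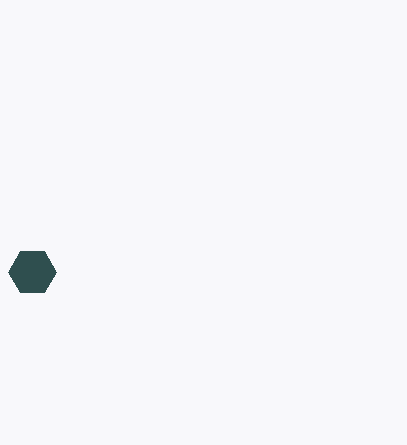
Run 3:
center_x = 32; center_y = 272; radius = 24; color = 'darkslategray'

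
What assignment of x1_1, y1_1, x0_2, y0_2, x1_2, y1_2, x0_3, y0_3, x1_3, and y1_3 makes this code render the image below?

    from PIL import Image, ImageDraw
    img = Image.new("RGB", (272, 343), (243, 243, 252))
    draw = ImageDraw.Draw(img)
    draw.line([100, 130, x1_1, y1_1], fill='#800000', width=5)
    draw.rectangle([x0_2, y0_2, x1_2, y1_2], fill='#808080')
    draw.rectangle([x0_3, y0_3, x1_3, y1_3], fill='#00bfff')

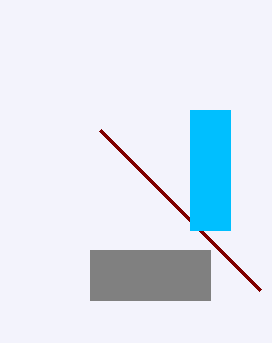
x1_1 = 260, y1_1 = 290, x0_2 = 90, y0_2 = 250, x1_2 = 210, y1_2 = 300, x0_3 = 190, y0_3 = 110, x1_3 = 230, y1_3 = 230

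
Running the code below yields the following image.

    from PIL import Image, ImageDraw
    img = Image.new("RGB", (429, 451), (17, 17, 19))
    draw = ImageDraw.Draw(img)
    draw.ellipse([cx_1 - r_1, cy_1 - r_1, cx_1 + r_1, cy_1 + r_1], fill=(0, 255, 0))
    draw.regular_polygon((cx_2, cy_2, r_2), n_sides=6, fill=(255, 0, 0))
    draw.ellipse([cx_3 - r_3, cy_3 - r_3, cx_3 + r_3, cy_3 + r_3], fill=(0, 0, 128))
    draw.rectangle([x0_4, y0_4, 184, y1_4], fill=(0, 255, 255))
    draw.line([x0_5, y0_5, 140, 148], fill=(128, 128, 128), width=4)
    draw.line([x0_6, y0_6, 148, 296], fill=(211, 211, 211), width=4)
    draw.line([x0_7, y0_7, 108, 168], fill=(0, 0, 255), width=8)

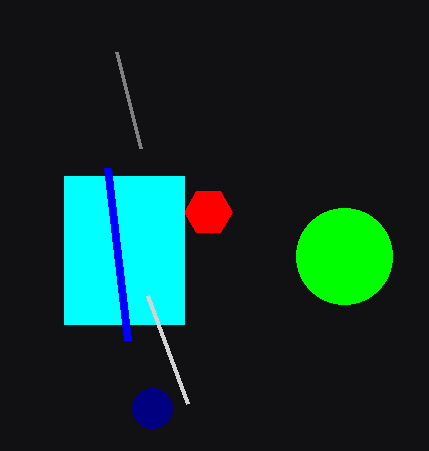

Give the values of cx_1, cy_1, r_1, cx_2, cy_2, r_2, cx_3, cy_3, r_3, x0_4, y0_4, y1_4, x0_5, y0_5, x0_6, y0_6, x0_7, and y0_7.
cx_1 = 344
cy_1 = 256
r_1 = 48
cx_2 = 208
cy_2 = 212
r_2 = 24
cx_3 = 152
cy_3 = 408
r_3 = 20
x0_4 = 64
y0_4 = 176
y1_4 = 324
x0_5 = 116
y0_5 = 52
x0_6 = 188
y0_6 = 404
x0_7 = 128
y0_7 = 340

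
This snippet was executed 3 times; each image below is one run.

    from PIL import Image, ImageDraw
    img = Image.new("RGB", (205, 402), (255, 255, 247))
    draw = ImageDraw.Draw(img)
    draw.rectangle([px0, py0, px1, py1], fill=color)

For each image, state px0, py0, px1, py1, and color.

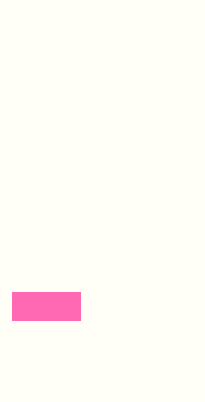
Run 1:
px0 = 12; py0 = 292; px1 = 80; py1 = 320; color = 'hotpink'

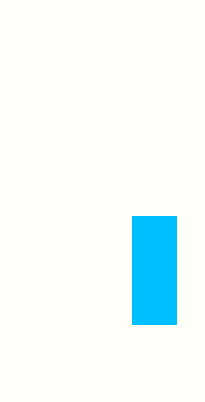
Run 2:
px0 = 132; py0 = 216; px1 = 176; py1 = 324; color = 'deepskyblue'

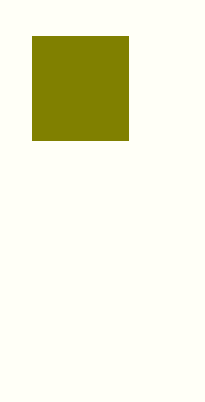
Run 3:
px0 = 32
py0 = 36
px1 = 128
py1 = 140
color = 'olive'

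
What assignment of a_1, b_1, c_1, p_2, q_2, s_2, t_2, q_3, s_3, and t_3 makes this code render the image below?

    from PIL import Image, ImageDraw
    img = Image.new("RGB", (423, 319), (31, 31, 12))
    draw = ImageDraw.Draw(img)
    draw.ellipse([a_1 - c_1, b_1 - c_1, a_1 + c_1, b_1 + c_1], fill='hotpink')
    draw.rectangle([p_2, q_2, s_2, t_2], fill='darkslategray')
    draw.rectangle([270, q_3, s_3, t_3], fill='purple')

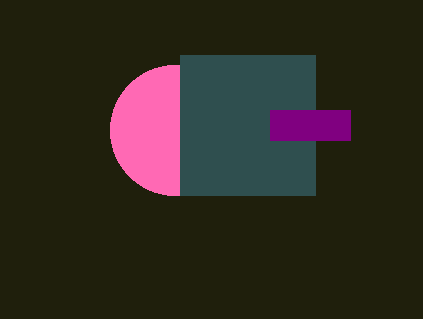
a_1 = 175; b_1 = 130; c_1 = 65; p_2 = 180; q_2 = 55; s_2 = 315; t_2 = 195; q_3 = 110; s_3 = 350; t_3 = 140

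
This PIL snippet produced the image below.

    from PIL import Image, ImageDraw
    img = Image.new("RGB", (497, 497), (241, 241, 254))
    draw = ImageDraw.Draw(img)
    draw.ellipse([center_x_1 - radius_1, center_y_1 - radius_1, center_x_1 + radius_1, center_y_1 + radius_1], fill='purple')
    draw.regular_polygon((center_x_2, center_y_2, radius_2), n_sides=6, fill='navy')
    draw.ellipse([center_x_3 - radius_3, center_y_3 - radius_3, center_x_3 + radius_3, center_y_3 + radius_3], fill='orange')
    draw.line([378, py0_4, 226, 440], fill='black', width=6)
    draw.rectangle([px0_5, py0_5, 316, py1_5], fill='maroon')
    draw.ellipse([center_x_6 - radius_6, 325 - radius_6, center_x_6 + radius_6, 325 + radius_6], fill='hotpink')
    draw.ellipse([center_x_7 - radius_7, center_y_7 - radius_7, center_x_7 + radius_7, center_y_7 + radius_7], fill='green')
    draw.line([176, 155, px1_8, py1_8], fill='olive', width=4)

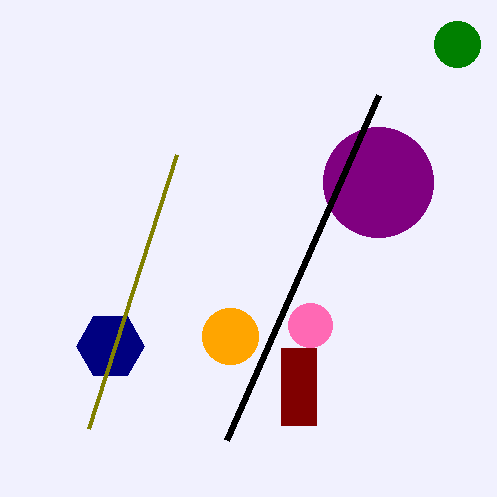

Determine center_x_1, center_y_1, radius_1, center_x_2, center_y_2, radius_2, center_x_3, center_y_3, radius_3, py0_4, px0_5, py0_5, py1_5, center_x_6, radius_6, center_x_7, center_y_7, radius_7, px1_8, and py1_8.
center_x_1 = 378
center_y_1 = 182
radius_1 = 55
center_x_2 = 110
center_y_2 = 346
radius_2 = 34
center_x_3 = 230
center_y_3 = 336
radius_3 = 28
py0_4 = 95
px0_5 = 281
py0_5 = 348
py1_5 = 425
center_x_6 = 310
radius_6 = 22
center_x_7 = 457
center_y_7 = 44
radius_7 = 23
px1_8 = 88
py1_8 = 429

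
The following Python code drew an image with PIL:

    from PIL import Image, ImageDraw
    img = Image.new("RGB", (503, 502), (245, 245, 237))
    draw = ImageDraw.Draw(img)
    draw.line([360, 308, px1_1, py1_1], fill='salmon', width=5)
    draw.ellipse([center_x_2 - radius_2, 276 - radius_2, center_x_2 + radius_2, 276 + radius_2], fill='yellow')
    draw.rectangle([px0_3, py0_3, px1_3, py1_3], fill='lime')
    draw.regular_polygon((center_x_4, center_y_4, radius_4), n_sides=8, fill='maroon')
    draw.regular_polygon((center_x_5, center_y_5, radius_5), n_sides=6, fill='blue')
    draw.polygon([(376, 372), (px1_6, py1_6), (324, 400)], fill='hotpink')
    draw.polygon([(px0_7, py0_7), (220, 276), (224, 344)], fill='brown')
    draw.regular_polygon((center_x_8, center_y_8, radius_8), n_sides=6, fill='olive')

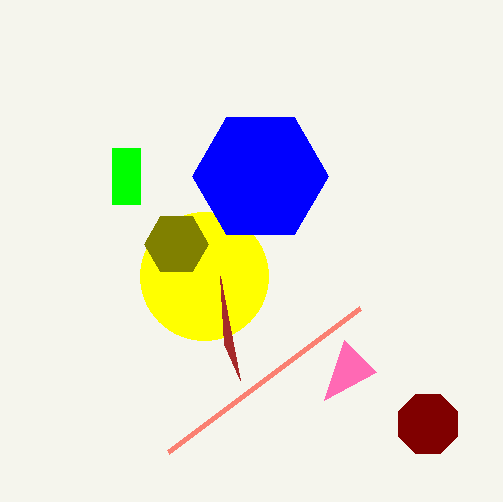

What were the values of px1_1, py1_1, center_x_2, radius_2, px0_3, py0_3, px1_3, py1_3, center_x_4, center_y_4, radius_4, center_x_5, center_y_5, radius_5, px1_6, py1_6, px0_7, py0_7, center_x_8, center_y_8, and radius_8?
px1_1 = 168; py1_1 = 452; center_x_2 = 204; radius_2 = 64; px0_3 = 112; py0_3 = 148; px1_3 = 140; py1_3 = 204; center_x_4 = 428; center_y_4 = 424; radius_4 = 32; center_x_5 = 260; center_y_5 = 176; radius_5 = 68; px1_6 = 344; py1_6 = 340; px0_7 = 240; py0_7 = 380; center_x_8 = 176; center_y_8 = 244; radius_8 = 32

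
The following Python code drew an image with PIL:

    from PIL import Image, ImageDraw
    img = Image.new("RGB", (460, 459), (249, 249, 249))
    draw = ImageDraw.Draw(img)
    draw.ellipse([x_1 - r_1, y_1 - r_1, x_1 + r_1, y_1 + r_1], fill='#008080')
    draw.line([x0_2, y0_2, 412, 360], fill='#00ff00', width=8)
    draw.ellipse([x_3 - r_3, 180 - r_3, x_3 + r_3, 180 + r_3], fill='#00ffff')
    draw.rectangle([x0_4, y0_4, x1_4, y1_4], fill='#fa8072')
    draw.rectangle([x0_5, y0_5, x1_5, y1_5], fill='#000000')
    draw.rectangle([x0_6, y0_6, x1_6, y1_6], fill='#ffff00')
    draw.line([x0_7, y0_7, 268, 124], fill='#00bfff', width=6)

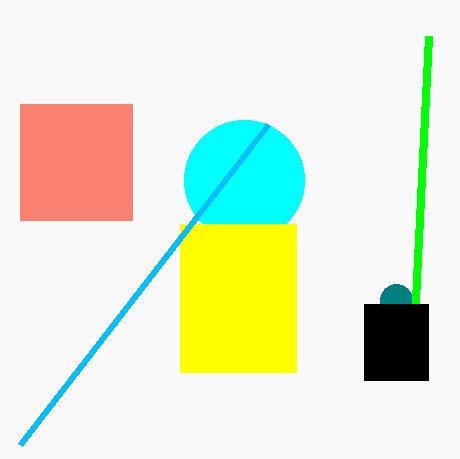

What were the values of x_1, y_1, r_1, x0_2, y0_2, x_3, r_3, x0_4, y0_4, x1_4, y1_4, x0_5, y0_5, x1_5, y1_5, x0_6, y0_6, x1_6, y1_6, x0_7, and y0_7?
x_1 = 396
y_1 = 300
r_1 = 16
x0_2 = 428
y0_2 = 36
x_3 = 244
r_3 = 60
x0_4 = 20
y0_4 = 104
x1_4 = 132
y1_4 = 220
x0_5 = 364
y0_5 = 304
x1_5 = 428
y1_5 = 380
x0_6 = 180
y0_6 = 224
x1_6 = 296
y1_6 = 372
x0_7 = 20
y0_7 = 444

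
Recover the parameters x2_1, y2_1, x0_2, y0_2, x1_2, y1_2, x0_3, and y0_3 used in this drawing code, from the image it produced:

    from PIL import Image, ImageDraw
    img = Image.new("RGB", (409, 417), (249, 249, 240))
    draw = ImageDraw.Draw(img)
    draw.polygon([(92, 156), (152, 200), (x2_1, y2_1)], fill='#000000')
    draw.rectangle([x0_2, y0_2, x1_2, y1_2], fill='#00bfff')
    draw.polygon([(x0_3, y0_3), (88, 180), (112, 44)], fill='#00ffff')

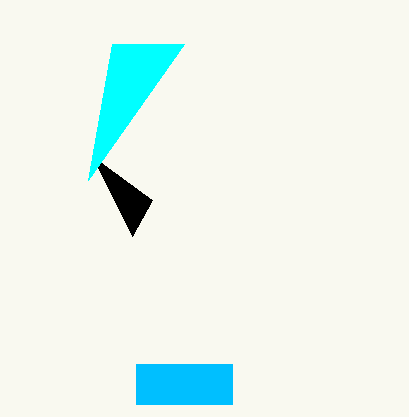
x2_1 = 132; y2_1 = 236; x0_2 = 136; y0_2 = 364; x1_2 = 232; y1_2 = 404; x0_3 = 184; y0_3 = 44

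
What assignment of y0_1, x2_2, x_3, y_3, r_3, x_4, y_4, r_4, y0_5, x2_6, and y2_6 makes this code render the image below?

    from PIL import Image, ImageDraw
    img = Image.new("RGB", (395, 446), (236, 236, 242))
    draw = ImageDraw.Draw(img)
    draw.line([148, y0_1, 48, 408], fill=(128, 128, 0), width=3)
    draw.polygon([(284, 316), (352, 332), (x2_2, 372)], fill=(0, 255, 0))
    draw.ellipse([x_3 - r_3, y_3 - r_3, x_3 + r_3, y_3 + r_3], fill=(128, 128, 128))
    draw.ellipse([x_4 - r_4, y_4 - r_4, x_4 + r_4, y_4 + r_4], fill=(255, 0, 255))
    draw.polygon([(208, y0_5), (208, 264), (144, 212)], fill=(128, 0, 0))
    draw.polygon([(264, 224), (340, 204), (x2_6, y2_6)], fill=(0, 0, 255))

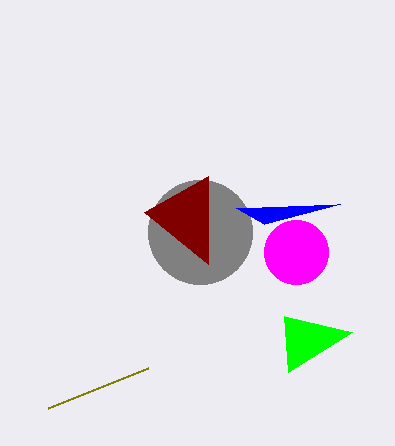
y0_1 = 368
x2_2 = 288
x_3 = 200
y_3 = 232
r_3 = 52
x_4 = 296
y_4 = 252
r_4 = 32
y0_5 = 176
x2_6 = 236
y2_6 = 208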